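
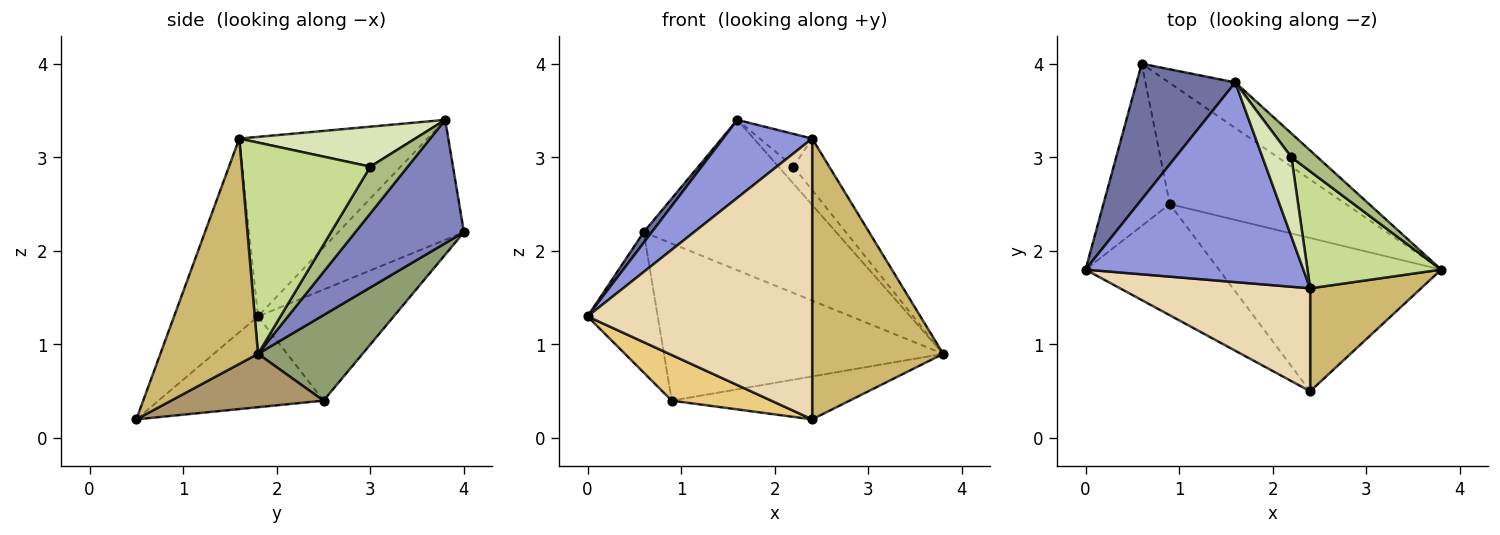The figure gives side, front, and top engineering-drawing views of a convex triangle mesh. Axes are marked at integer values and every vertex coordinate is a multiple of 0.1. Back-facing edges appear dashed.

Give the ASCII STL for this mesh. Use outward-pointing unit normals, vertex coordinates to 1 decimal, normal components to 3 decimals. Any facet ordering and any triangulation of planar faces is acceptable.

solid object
 facet normal -0.771 -0.049 0.635
  outer loop
   vertex 1.6 3.8 3.4
   vertex 0.6 4.0 2.2
   vertex 0.0 1.8 1.3
  endloop
 endfacet
 facet normal 0.475 0.842 -0.256
  outer loop
   vertex 1.6 3.8 3.4
   vertex 3.8 1.8 0.9
   vertex 0.6 4.0 2.2
  endloop
 endfacet
 facet normal -0.609 -0.289 0.739
  outer loop
   vertex 2.4 1.6 3.2
   vertex 1.6 3.8 3.4
   vertex 0.0 1.8 1.3
  endloop
 endfacet
 facet normal -0.785 0.406 -0.469
  outer loop
   vertex 0.9 2.5 0.4
   vertex 0.0 1.8 1.3
   vertex 0.6 4.0 2.2
  endloop
 endfacet
 facet normal 0.284 0.759 -0.585
  outer loop
   vertex 0.9 2.5 0.4
   vertex 0.6 4.0 2.2
   vertex 3.8 1.8 0.9
  endloop
 endfacet
 facet normal 0.824 0.330 0.461
  outer loop
   vertex 2.2 3.0 2.9
   vertex 3.8 1.8 0.9
   vertex 1.6 3.8 3.4
  endloop
 endfacet
 facet normal 0.823 0.229 0.521
  outer loop
   vertex 2.2 3.0 2.9
   vertex 2.4 1.6 3.2
   vertex 3.8 1.8 0.9
  endloop
 endfacet
 facet normal 0.788 0.235 0.570
  outer loop
   vertex 2.2 3.0 2.9
   vertex 1.6 3.8 3.4
   vertex 2.4 1.6 3.2
  endloop
 endfacet
 facet normal 0.225 0.263 -0.938
  outer loop
   vertex 2.4 0.5 0.2
   vertex 0.9 2.5 0.4
   vertex 3.8 1.8 0.9
  endloop
 endfacet
 facet normal 0.573 -0.769 0.282
  outer loop
   vertex 2.4 0.5 0.2
   vertex 3.8 1.8 0.9
   vertex 2.4 1.6 3.2
  endloop
 endfacet
 facet normal -0.533 -0.321 -0.783
  outer loop
   vertex 2.4 0.5 0.2
   vertex 0.0 1.8 1.3
   vertex 0.9 2.5 0.4
  endloop
 endfacet
 facet normal -0.331 -0.886 0.325
  outer loop
   vertex 2.4 0.5 0.2
   vertex 2.4 1.6 3.2
   vertex 0.0 1.8 1.3
  endloop
 endfacet
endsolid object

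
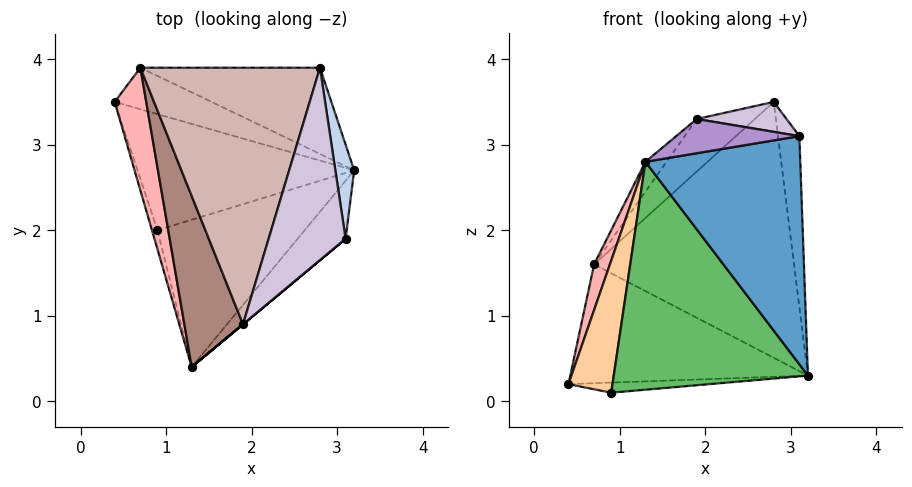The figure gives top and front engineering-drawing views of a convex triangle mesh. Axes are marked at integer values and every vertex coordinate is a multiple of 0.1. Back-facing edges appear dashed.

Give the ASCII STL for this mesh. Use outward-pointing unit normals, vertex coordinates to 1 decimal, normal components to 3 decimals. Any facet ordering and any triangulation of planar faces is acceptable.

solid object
 facet normal 0.647 -0.739 -0.188
  outer loop
   vertex 3.1 1.9 3.1
   vertex 1.3 0.4 2.8
   vertex 3.2 2.7 0.3
  endloop
 endfacet
 facet normal 0.988 0.134 0.073
  outer loop
   vertex 3.1 1.9 3.1
   vertex 3.2 2.7 0.3
   vertex 2.8 3.9 3.5
  endloop
 endfacet
 facet normal 0.060 0.086 -0.994
  outer loop
   vertex 0.9 2.0 0.1
   vertex 0.4 3.5 0.2
   vertex 3.2 2.7 0.3
  endloop
 endfacet
 facet normal -0.949 -0.313 -0.045
  outer loop
   vertex 0.9 2.0 0.1
   vertex 1.3 0.4 2.8
   vertex 0.4 3.5 0.2
  endloop
 endfacet
 facet normal 0.290 -0.804 -0.519
  outer loop
   vertex 0.9 2.0 0.1
   vertex 3.2 2.7 0.3
   vertex 1.3 0.4 2.8
  endloop
 endfacet
 facet normal 0.271 0.909 -0.318
  outer loop
   vertex 0.7 3.9 1.6
   vertex 3.2 2.7 0.3
   vertex 0.4 3.5 0.2
  endloop
 endfacet
 facet normal 0.278 0.910 -0.307
  outer loop
   vertex 0.7 3.9 1.6
   vertex 2.8 3.9 3.5
   vertex 3.2 2.7 0.3
  endloop
 endfacet
 facet normal -0.969 -0.086 0.232
  outer loop
   vertex 0.7 3.9 1.6
   vertex 0.4 3.5 0.2
   vertex 1.3 0.4 2.8
  endloop
 endfacet
 facet normal 0.640 -0.768 0.000
  outer loop
   vertex 1.9 0.9 3.3
   vertex 1.3 0.4 2.8
   vertex 3.1 1.9 3.1
  endloop
 endfacet
 facet normal 0.281 -0.148 0.948
  outer loop
   vertex 1.9 0.9 3.3
   vertex 3.1 1.9 3.1
   vertex 2.8 3.9 3.5
  endloop
 endfacet
 facet normal -0.694 0.124 0.709
  outer loop
   vertex 1.9 0.9 3.3
   vertex 0.7 3.9 1.6
   vertex 1.3 0.4 2.8
  endloop
 endfacet
 facet normal -0.663 0.150 0.733
  outer loop
   vertex 1.9 0.9 3.3
   vertex 2.8 3.9 3.5
   vertex 0.7 3.9 1.6
  endloop
 endfacet
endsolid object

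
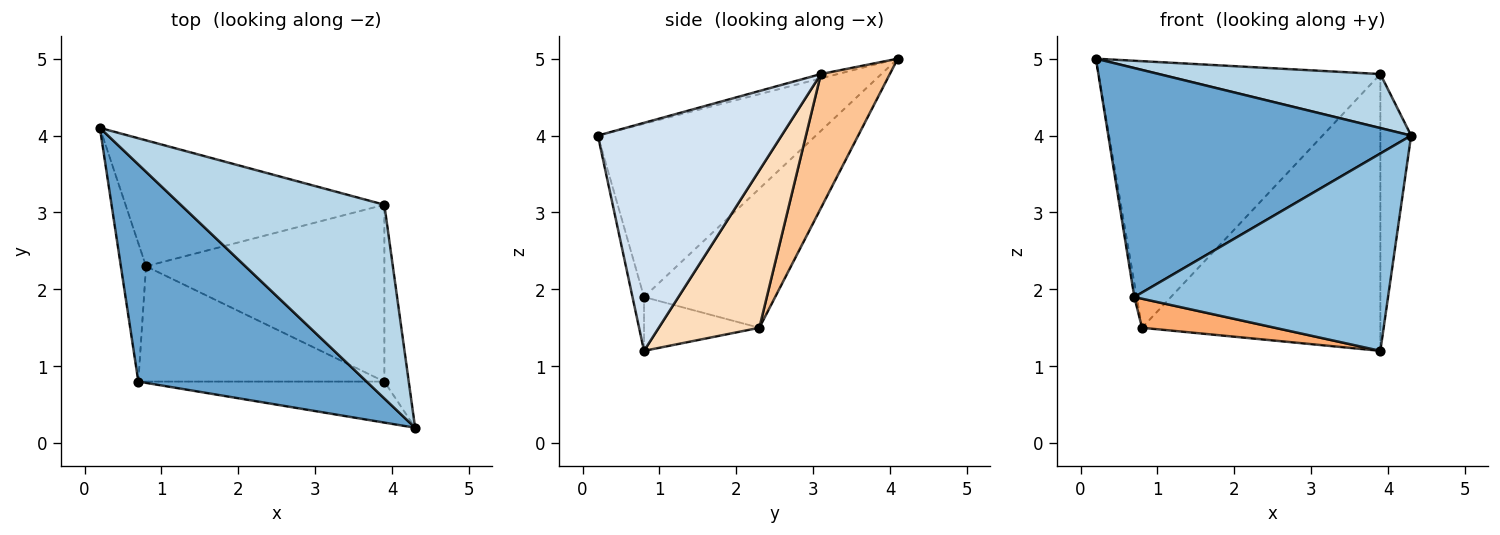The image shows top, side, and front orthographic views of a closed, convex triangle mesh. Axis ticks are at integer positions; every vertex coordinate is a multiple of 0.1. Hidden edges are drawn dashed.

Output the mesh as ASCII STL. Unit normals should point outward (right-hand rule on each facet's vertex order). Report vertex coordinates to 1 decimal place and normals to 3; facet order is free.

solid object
 facet normal -0.463 -0.643 0.610
  outer loop
   vertex 0.7 0.8 1.9
   vertex 4.3 0.2 4.0
   vertex 0.2 4.1 5.0
  endloop
 endfacet
 facet normal -0.044 -0.978 -0.203
  outer loop
   vertex 0.7 0.8 1.9
   vertex 3.9 0.8 1.2
   vertex 4.3 0.2 4.0
  endloop
 endfacet
 facet normal -0.021 -0.269 0.963
  outer loop
   vertex 3.9 3.1 4.8
   vertex 0.2 4.1 5.0
   vertex 4.3 0.2 4.0
  endloop
 endfacet
 facet normal 0.981 0.164 -0.105
  outer loop
   vertex 3.9 3.1 4.8
   vertex 4.3 0.2 4.0
   vertex 3.9 0.8 1.2
  endloop
 endfacet
 facet normal -0.984 0.018 -0.178
  outer loop
   vertex 0.8 2.3 1.5
   vertex 0.7 0.8 1.9
   vertex 0.2 4.1 5.0
  endloop
 endfacet
 facet normal -0.207 -0.239 -0.949
  outer loop
   vertex 0.8 2.3 1.5
   vertex 3.9 0.8 1.2
   vertex 0.7 0.8 1.9
  endloop
 endfacet
 facet normal 0.216 0.883 -0.417
  outer loop
   vertex 0.8 2.3 1.5
   vertex 0.2 4.1 5.0
   vertex 3.9 3.1 4.8
  endloop
 endfacet
 facet normal 0.335 0.794 -0.507
  outer loop
   vertex 0.8 2.3 1.5
   vertex 3.9 3.1 4.8
   vertex 3.9 0.8 1.2
  endloop
 endfacet
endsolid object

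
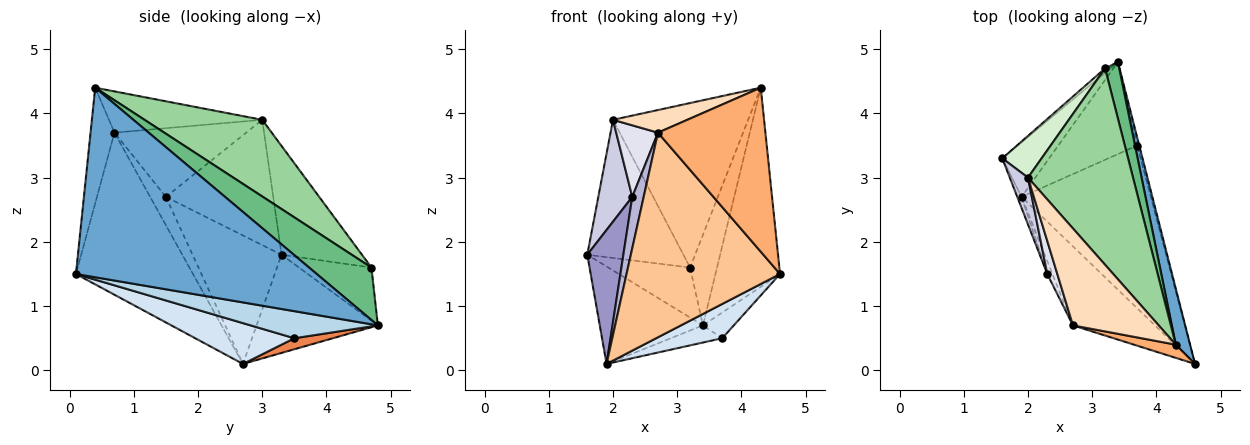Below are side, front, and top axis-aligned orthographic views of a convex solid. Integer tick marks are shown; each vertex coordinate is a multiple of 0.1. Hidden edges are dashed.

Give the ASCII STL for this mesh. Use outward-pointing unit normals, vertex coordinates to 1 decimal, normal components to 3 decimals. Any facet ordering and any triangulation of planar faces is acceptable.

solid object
 facet normal 0.963 0.258 0.073
  outer loop
   vertex 4.3 0.4 4.4
   vertex 4.6 0.1 1.5
   vertex 3.4 4.8 0.7
  endloop
 endfacet
 facet normal -0.716 0.609 -0.341
  outer loop
   vertex 1.9 2.7 0.1
   vertex 1.6 3.3 1.8
   vertex 3.4 4.8 0.7
  endloop
 endfacet
 facet normal 0.969 0.235 -0.073
  outer loop
   vertex 3.7 3.5 0.5
   vertex 3.4 4.8 0.7
   vertex 4.6 0.1 1.5
  endloop
 endfacet
 facet normal 0.295 -0.197 -0.935
  outer loop
   vertex 3.7 3.5 0.5
   vertex 4.6 0.1 1.5
   vertex 1.9 2.7 0.1
  endloop
 endfacet
 facet normal 0.136 0.181 -0.974
  outer loop
   vertex 3.7 3.5 0.5
   vertex 1.9 2.7 0.1
   vertex 3.4 4.8 0.7
  endloop
 endfacet
 facet normal -0.217 -0.973 0.078
  outer loop
   vertex 2.7 0.7 3.7
   vertex 4.6 0.1 1.5
   vertex 4.3 0.4 4.4
  endloop
 endfacet
 facet normal -0.580 -0.760 -0.293
  outer loop
   vertex 2.7 0.7 3.7
   vertex 1.9 2.7 0.1
   vertex 4.6 0.1 1.5
  endloop
 endfacet
 facet normal -0.424 -0.206 0.882
  outer loop
   vertex 2.7 0.7 3.7
   vertex 4.3 0.4 4.4
   vertex 2.0 3.0 3.9
  endloop
 endfacet
 facet normal 0.891 0.385 0.241
  outer loop
   vertex 3.2 4.7 1.6
   vertex 4.3 0.4 4.4
   vertex 3.4 4.8 0.7
  endloop
 endfacet
 facet normal 0.488 0.560 0.669
  outer loop
   vertex 3.2 4.7 1.6
   vertex 2.0 3.0 3.9
   vertex 4.3 0.4 4.4
  endloop
 endfacet
 facet normal -0.662 0.747 -0.064
  outer loop
   vertex 3.2 4.7 1.6
   vertex 3.4 4.8 0.7
   vertex 1.6 3.3 1.8
  endloop
 endfacet
 facet normal -0.625 0.747 0.226
  outer loop
   vertex 3.2 4.7 1.6
   vertex 1.6 3.3 1.8
   vertex 2.0 3.0 3.9
  endloop
 endfacet
 facet normal -0.926 -0.376 -0.031
  outer loop
   vertex 2.3 1.5 2.7
   vertex 1.6 3.3 1.8
   vertex 1.9 2.7 0.1
  endloop
 endfacet
 facet normal -0.800 -0.582 -0.145
  outer loop
   vertex 2.3 1.5 2.7
   vertex 1.9 2.7 0.1
   vertex 2.7 0.7 3.7
  endloop
 endfacet
 facet normal -0.944 -0.299 0.137
  outer loop
   vertex 2.3 1.5 2.7
   vertex 2.0 3.0 3.9
   vertex 1.6 3.3 1.8
  endloop
 endfacet
 facet normal -0.944 -0.299 0.138
  outer loop
   vertex 2.3 1.5 2.7
   vertex 2.7 0.7 3.7
   vertex 2.0 3.0 3.9
  endloop
 endfacet
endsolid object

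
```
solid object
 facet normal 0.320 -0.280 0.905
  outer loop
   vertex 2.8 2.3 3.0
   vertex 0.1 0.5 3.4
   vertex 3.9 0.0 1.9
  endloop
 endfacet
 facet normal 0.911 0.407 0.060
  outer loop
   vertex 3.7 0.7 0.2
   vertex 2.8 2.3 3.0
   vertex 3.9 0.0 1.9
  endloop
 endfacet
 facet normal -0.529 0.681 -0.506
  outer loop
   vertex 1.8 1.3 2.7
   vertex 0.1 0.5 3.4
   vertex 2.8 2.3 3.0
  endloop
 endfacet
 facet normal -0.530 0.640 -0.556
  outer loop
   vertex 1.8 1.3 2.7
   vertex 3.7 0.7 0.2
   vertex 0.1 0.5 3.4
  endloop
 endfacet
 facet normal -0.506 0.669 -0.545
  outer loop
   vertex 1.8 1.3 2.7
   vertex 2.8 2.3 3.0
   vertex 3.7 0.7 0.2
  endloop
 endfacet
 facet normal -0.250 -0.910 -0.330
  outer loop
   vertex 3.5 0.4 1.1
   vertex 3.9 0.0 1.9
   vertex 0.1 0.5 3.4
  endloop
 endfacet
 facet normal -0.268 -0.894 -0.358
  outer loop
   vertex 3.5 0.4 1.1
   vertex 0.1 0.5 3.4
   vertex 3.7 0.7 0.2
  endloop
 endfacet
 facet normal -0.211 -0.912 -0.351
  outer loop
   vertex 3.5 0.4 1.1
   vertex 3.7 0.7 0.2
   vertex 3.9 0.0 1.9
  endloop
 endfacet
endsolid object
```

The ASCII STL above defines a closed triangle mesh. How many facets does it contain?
8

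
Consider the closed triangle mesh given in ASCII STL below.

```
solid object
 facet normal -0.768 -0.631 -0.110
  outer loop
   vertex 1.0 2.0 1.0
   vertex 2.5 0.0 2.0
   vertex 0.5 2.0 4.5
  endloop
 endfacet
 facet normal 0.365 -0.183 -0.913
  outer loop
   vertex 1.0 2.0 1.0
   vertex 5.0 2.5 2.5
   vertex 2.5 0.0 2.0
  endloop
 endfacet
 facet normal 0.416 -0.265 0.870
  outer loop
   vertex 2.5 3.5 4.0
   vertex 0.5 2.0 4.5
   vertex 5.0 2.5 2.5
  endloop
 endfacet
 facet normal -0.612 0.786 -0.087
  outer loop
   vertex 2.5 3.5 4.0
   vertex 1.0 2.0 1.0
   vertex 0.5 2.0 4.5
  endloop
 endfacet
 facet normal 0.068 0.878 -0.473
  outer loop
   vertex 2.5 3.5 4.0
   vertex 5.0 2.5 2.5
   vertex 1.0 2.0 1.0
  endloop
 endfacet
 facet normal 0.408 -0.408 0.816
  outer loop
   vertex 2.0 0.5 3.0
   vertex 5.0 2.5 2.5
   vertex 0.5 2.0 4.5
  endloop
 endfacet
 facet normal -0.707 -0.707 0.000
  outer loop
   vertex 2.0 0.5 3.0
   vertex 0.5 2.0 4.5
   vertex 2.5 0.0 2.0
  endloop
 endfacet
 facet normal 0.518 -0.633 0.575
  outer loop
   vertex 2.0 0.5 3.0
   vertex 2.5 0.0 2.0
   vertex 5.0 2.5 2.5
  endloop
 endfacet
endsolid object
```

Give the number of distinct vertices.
6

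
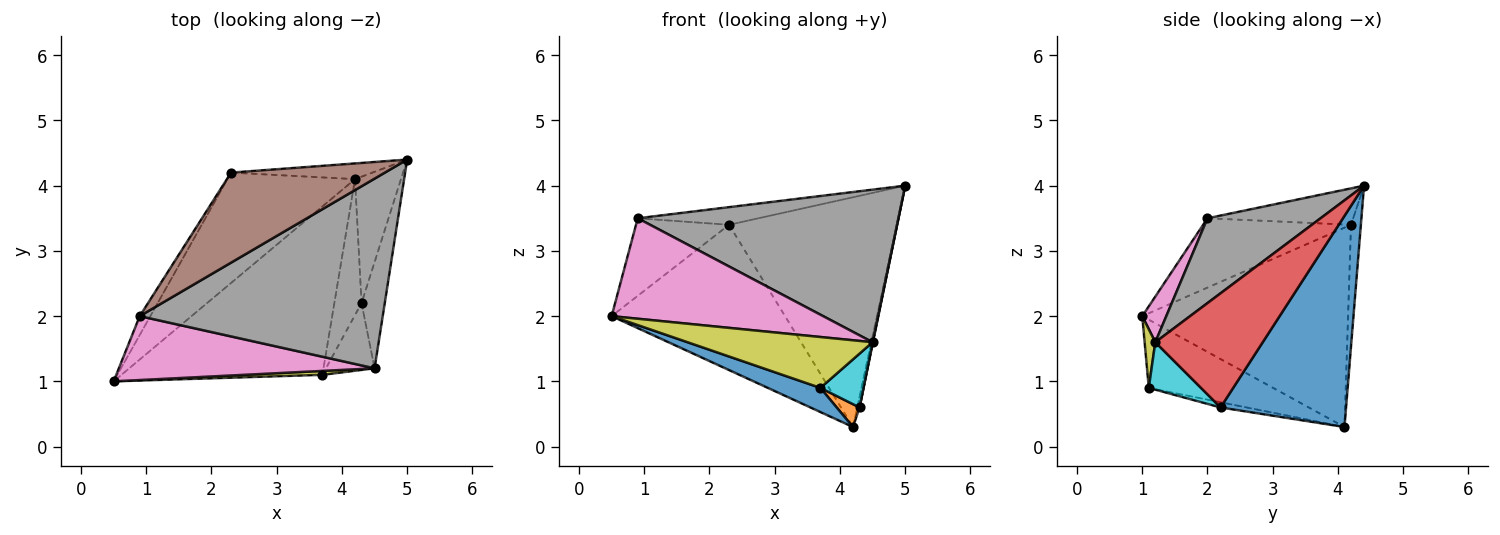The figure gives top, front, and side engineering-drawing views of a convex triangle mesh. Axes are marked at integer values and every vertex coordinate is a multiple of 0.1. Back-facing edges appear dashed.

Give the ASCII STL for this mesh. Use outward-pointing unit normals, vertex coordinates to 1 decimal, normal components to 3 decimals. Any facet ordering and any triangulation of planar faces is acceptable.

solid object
 facet normal 0.977 0.018 -0.213
  outer loop
   vertex 4.3 2.2 0.6
   vertex 4.2 4.1 0.3
   vertex 5.0 4.4 4.0
  endloop
 endfacet
 facet normal -0.687 0.579 -0.440
  outer loop
   vertex 2.3 4.2 3.4
   vertex 4.2 4.1 0.3
   vertex 0.5 1.0 2.0
  endloop
 endfacet
 facet normal -0.059 0.996 -0.068
  outer loop
   vertex 2.3 4.2 3.4
   vertex 5.0 4.4 4.0
   vertex 4.2 4.1 0.3
  endloop
 endfacet
 facet normal 0.980 -0.003 -0.199
  outer loop
   vertex 4.5 1.2 1.6
   vertex 4.3 2.2 0.6
   vertex 5.0 4.4 4.0
  endloop
 endfacet
 facet normal -0.839 0.528 -0.128
  outer loop
   vertex 0.9 2.0 3.5
   vertex 2.3 4.2 3.4
   vertex 0.5 1.0 2.0
  endloop
 endfacet
 facet normal -0.226 0.187 0.956
  outer loop
   vertex 0.9 2.0 3.5
   vertex 5.0 4.4 4.0
   vertex 2.3 4.2 3.4
  endloop
 endfacet
 facet normal 0.095 -0.840 0.534
  outer loop
   vertex 0.9 2.0 3.5
   vertex 0.5 1.0 2.0
   vertex 4.5 1.2 1.6
  endloop
 endfacet
 facet normal 0.262 -0.605 0.752
  outer loop
   vertex 0.9 2.0 3.5
   vertex 4.5 1.2 1.6
   vertex 5.0 4.4 4.0
  endloop
 endfacet
 facet normal 0.057 -0.995 0.077
  outer loop
   vertex 3.7 1.1 0.9
   vertex 4.5 1.2 1.6
   vertex 0.5 1.0 2.0
  endloop
 endfacet
 facet normal 0.605 -0.499 -0.620
  outer loop
   vertex 3.7 1.1 0.9
   vertex 4.3 2.2 0.6
   vertex 4.5 1.2 1.6
  endloop
 endfacet
 facet normal -0.318 -0.135 -0.938
  outer loop
   vertex 3.7 1.1 0.9
   vertex 0.5 1.0 2.0
   vertex 4.2 4.1 0.3
  endloop
 endfacet
 facet normal -0.186 -0.163 -0.969
  outer loop
   vertex 3.7 1.1 0.9
   vertex 4.2 4.1 0.3
   vertex 4.3 2.2 0.6
  endloop
 endfacet
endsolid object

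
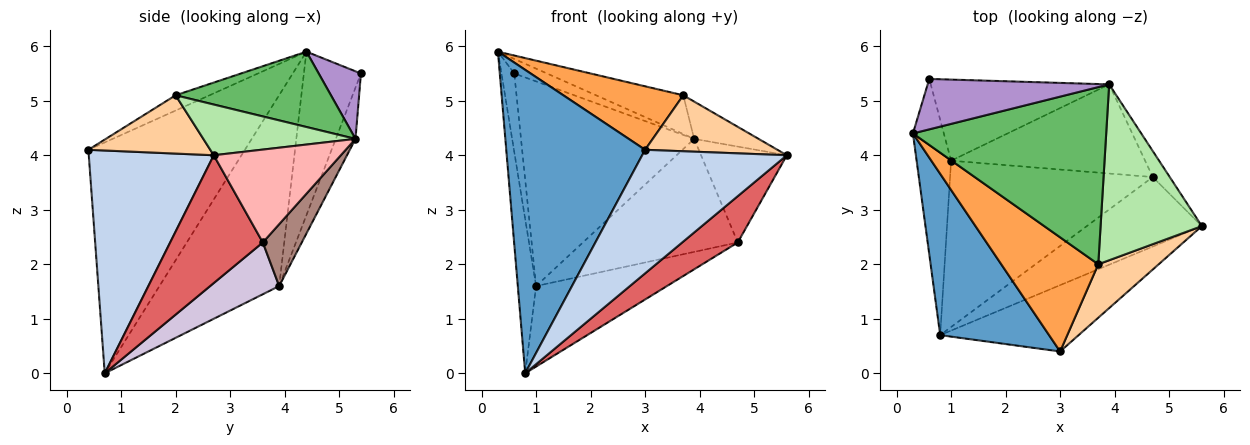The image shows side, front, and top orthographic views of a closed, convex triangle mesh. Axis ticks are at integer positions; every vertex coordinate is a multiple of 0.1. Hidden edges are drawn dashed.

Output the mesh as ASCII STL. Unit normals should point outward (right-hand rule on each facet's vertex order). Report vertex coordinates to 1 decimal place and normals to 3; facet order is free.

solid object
 facet normal -0.705 -0.626 0.333
  outer loop
   vertex 3.0 0.4 4.1
   vertex 0.3 4.4 5.9
   vertex 0.8 0.7 0.0
  endloop
 endfacet
 facet normal 0.606 -0.701 -0.376
  outer loop
   vertex 3.0 0.4 4.1
   vertex 0.8 0.7 0.0
   vertex 5.6 2.7 4.0
  endloop
 endfacet
 facet normal -0.136 -0.482 0.866
  outer loop
   vertex 3.7 2.0 5.1
   vertex 0.3 4.4 5.9
   vertex 3.0 0.4 4.1
  endloop
 endfacet
 facet normal 0.554 -0.602 0.575
  outer loop
   vertex 3.7 2.0 5.1
   vertex 3.0 0.4 4.1
   vertex 5.6 2.7 4.0
  endloop
 endfacet
 facet normal 0.356 0.200 0.913
  outer loop
   vertex 3.7 2.0 5.1
   vertex 3.9 5.3 4.3
   vertex 0.3 4.4 5.9
  endloop
 endfacet
 facet normal 0.440 0.186 0.878
  outer loop
   vertex 3.7 2.0 5.1
   vertex 5.6 2.7 4.0
   vertex 3.9 5.3 4.3
  endloop
 endfacet
 facet normal 0.679 -0.407 -0.611
  outer loop
   vertex 4.7 3.6 2.4
   vertex 5.6 2.7 4.0
   vertex 0.8 0.7 0.0
  endloop
 endfacet
 facet normal 0.820 0.553 -0.150
  outer loop
   vertex 4.7 3.6 2.4
   vertex 3.9 5.3 4.3
   vertex 5.6 2.7 4.0
  endloop
 endfacet
 facet normal 0.337 0.261 0.905
  outer loop
   vertex 0.6 5.4 5.5
   vertex 0.3 4.4 5.9
   vertex 3.9 5.3 4.3
  endloop
 endfacet
 facet normal 0.224 0.425 -0.877
  outer loop
   vertex 1.0 3.9 1.6
   vertex 4.7 3.6 2.4
   vertex 0.8 0.7 0.0
  endloop
 endfacet
 facet normal 0.194 0.770 -0.608
  outer loop
   vertex 1.0 3.9 1.6
   vertex 3.9 5.3 4.3
   vertex 4.7 3.6 2.4
  endloop
 endfacet
 facet normal -0.973 0.149 -0.176
  outer loop
   vertex 1.0 3.9 1.6
   vertex 0.8 0.7 0.0
   vertex 0.3 4.4 5.9
  endloop
 endfacet
 facet normal -0.960 0.215 -0.181
  outer loop
   vertex 1.0 3.9 1.6
   vertex 0.3 4.4 5.9
   vertex 0.6 5.4 5.5
  endloop
 endfacet
 facet normal -0.105 0.925 -0.366
  outer loop
   vertex 1.0 3.9 1.6
   vertex 0.6 5.4 5.5
   vertex 3.9 5.3 4.3
  endloop
 endfacet
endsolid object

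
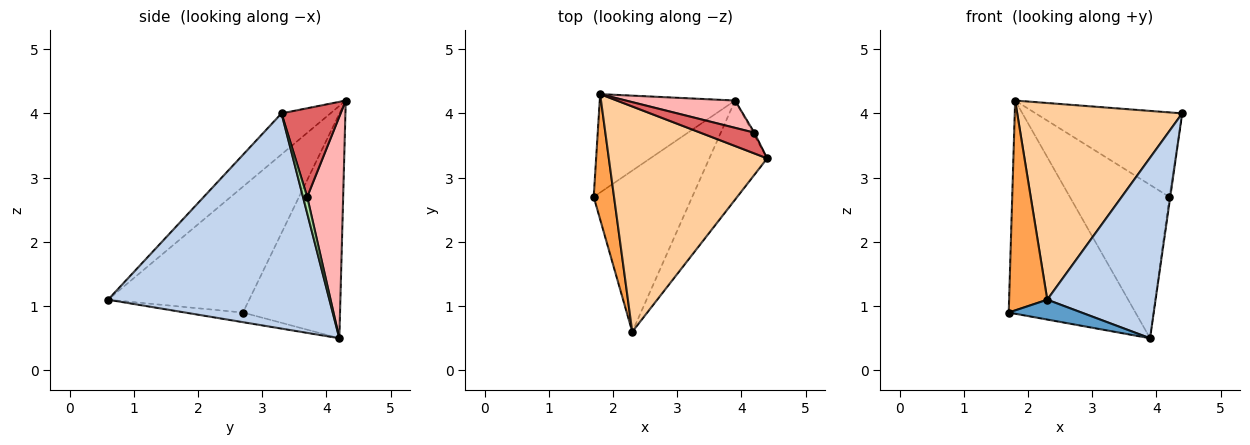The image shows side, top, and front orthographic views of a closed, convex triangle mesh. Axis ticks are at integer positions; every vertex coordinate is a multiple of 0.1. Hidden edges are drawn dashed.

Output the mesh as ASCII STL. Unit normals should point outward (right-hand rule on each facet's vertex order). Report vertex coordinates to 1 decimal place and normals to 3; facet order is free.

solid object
 facet normal -0.097 -0.122 -0.988
  outer loop
   vertex 3.9 4.2 0.5
   vertex 2.3 0.6 1.1
   vertex 1.7 2.7 0.9
  endloop
 endfacet
 facet normal 0.873 -0.427 -0.235
  outer loop
   vertex 3.9 4.2 0.5
   vertex 4.4 3.3 4.0
   vertex 2.3 0.6 1.1
  endloop
 endfacet
 facet normal -0.954 -0.258 0.154
  outer loop
   vertex 1.8 4.3 4.2
   vertex 1.7 2.7 0.9
   vertex 2.3 0.6 1.1
  endloop
 endfacet
 facet normal -0.191 -0.645 0.739
  outer loop
   vertex 1.8 4.3 4.2
   vertex 2.3 0.6 1.1
   vertex 4.4 3.3 4.0
  endloop
 endfacet
 facet normal -0.571 0.745 -0.344
  outer loop
   vertex 1.8 4.3 4.2
   vertex 3.9 4.2 0.5
   vertex 1.7 2.7 0.9
  endloop
 endfacet
 facet normal 0.974 0.212 -0.085
  outer loop
   vertex 4.2 3.7 2.7
   vertex 4.4 3.3 4.0
   vertex 3.9 4.2 0.5
  endloop
 endfacet
 facet normal 0.365 0.904 0.222
  outer loop
   vertex 4.2 3.7 2.7
   vertex 1.8 4.3 4.2
   vertex 4.4 3.3 4.0
  endloop
 endfacet
 facet normal 0.335 0.928 0.165
  outer loop
   vertex 4.2 3.7 2.7
   vertex 3.9 4.2 0.5
   vertex 1.8 4.3 4.2
  endloop
 endfacet
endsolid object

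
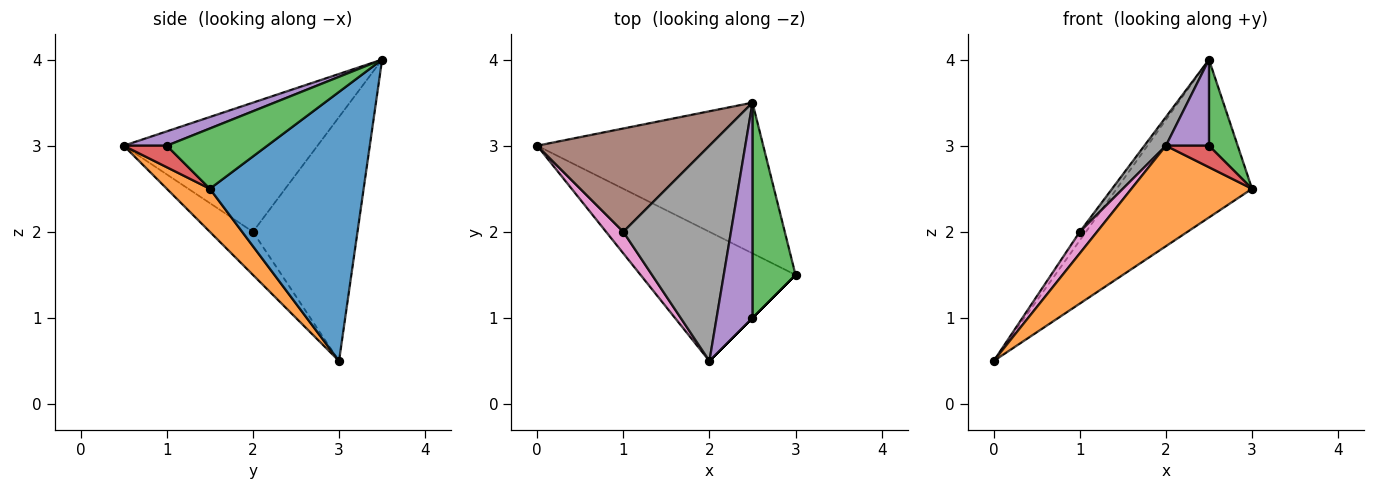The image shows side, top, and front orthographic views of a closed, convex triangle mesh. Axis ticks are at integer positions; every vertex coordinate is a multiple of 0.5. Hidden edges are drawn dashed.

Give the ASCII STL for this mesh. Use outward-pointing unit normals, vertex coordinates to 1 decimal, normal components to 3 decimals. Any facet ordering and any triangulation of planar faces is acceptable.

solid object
 facet normal 0.635 0.559 -0.533
  outer loop
   vertex 2.5 3.5 4.0
   vertex 3.0 1.5 2.5
   vertex 0.0 3.0 0.5
  endloop
 endfacet
 facet normal 0.214 -0.600 -0.771
  outer loop
   vertex 2.0 0.5 3.0
   vertex 0.0 3.0 0.5
   vertex 3.0 1.5 2.5
  endloop
 endfacet
 facet normal 0.793 -0.226 0.566
  outer loop
   vertex 2.5 1.0 3.0
   vertex 3.0 1.5 2.5
   vertex 2.5 3.5 4.0
  endloop
 endfacet
 facet normal 0.707 -0.707 0.000
  outer loop
   vertex 2.5 1.0 3.0
   vertex 2.0 0.5 3.0
   vertex 3.0 1.5 2.5
  endloop
 endfacet
 facet normal 0.348 -0.348 0.870
  outer loop
   vertex 2.5 1.0 3.0
   vertex 2.5 3.5 4.0
   vertex 2.0 0.5 3.0
  endloop
 endfacet
 facet normal -0.816 0.048 0.576
  outer loop
   vertex 1.0 2.0 2.0
   vertex 2.5 3.5 4.0
   vertex 0.0 3.0 0.5
  endloop
 endfacet
 facet normal -0.870 -0.348 0.348
  outer loop
   vertex 1.0 2.0 2.0
   vertex 0.0 3.0 0.5
   vertex 2.0 0.5 3.0
  endloop
 endfacet
 facet normal -0.765 -0.085 0.638
  outer loop
   vertex 1.0 2.0 2.0
   vertex 2.0 0.5 3.0
   vertex 2.5 3.5 4.0
  endloop
 endfacet
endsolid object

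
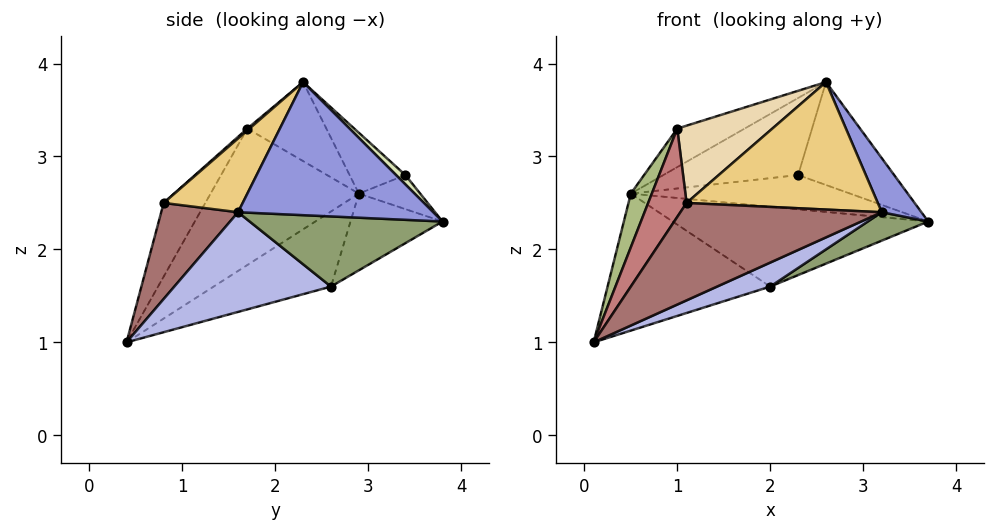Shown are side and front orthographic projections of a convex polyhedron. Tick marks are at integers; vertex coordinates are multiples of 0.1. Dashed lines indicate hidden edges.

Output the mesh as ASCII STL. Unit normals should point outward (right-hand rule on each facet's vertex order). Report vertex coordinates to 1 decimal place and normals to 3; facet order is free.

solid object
 facet normal -0.389 0.540 -0.746
  outer loop
   vertex 0.5 2.9 2.6
   vertex 2.0 2.6 1.6
   vertex 0.1 0.4 1.0
  endloop
 endfacet
 facet normal -0.266 0.738 -0.620
  outer loop
   vertex 0.5 2.9 2.6
   vertex 3.7 3.8 2.3
   vertex 2.0 2.6 1.6
  endloop
 endfacet
 facet normal 0.870 -0.177 0.461
  outer loop
   vertex 3.2 1.6 2.4
   vertex 3.7 3.8 2.3
   vertex 2.6 2.3 3.8
  endloop
 endfacet
 facet normal 0.456 -0.154 -0.877
  outer loop
   vertex 3.2 1.6 2.4
   vertex 0.1 0.4 1.0
   vertex 2.0 2.6 1.6
  endloop
 endfacet
 facet normal 0.462 -0.145 -0.875
  outer loop
   vertex 3.2 1.6 2.4
   vertex 2.0 2.6 1.6
   vertex 3.7 3.8 2.3
  endloop
 endfacet
 facet normal -0.897 -0.127 0.423
  outer loop
   vertex 1.0 1.7 3.3
   vertex 0.5 2.9 2.6
   vertex 0.1 0.4 1.0
  endloop
 endfacet
 facet normal -0.393 0.335 0.856
  outer loop
   vertex 1.0 1.7 3.3
   vertex 2.6 2.3 3.8
   vertex 0.5 2.9 2.6
  endloop
 endfacet
 facet normal 0.066 0.681 0.729
  outer loop
   vertex 2.3 3.4 2.8
   vertex 2.6 2.3 3.8
   vertex 3.7 3.8 2.3
  endloop
 endfacet
 facet normal -0.269 0.963 0.016
  outer loop
   vertex 2.3 3.4 2.8
   vertex 3.7 3.8 2.3
   vertex 0.5 2.9 2.6
  endloop
 endfacet
 facet normal -0.253 0.612 0.749
  outer loop
   vertex 2.3 3.4 2.8
   vertex 0.5 2.9 2.6
   vertex 2.6 2.3 3.8
  endloop
 endfacet
 facet normal 0.324 -0.783 0.530
  outer loop
   vertex 1.1 0.8 2.5
   vertex 3.2 1.6 2.4
   vertex 2.6 2.3 3.8
  endloop
 endfacet
 facet normal 0.015 -0.663 0.748
  outer loop
   vertex 1.1 0.8 2.5
   vertex 2.6 2.3 3.8
   vertex 1.0 1.7 3.3
  endloop
 endfacet
 facet normal 0.356 -0.934 0.011
  outer loop
   vertex 1.1 0.8 2.5
   vertex 0.1 0.4 1.0
   vertex 3.2 1.6 2.4
  endloop
 endfacet
 facet normal -0.610 -0.563 0.557
  outer loop
   vertex 1.1 0.8 2.5
   vertex 1.0 1.7 3.3
   vertex 0.1 0.4 1.0
  endloop
 endfacet
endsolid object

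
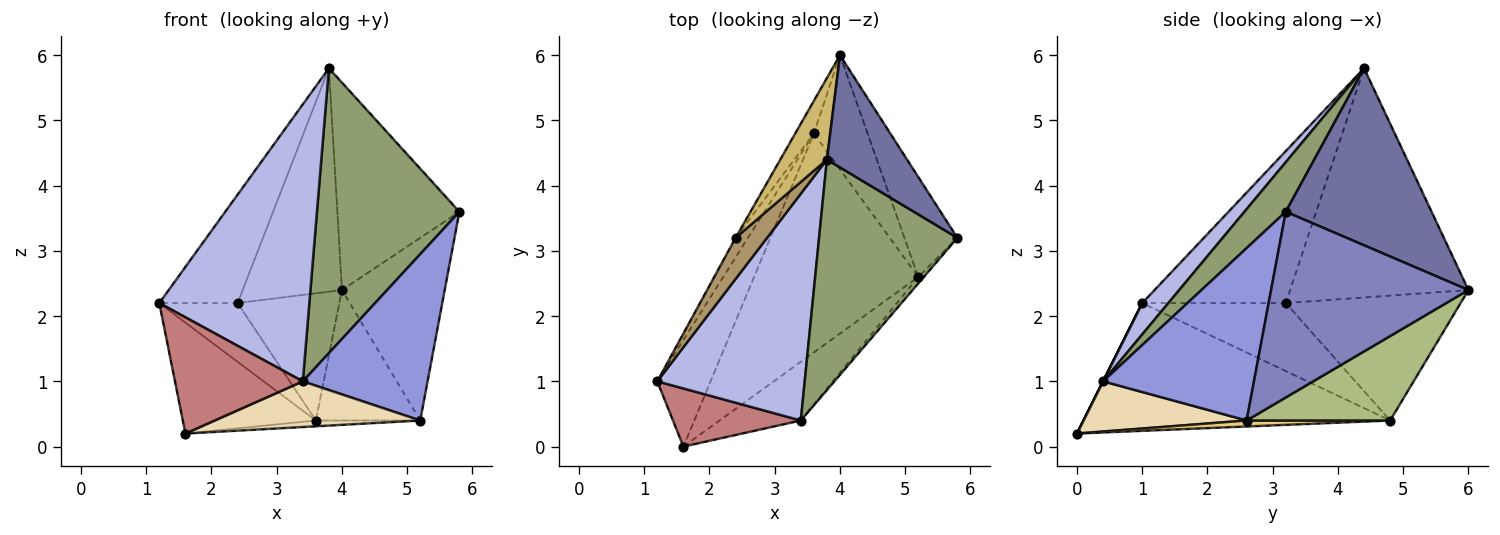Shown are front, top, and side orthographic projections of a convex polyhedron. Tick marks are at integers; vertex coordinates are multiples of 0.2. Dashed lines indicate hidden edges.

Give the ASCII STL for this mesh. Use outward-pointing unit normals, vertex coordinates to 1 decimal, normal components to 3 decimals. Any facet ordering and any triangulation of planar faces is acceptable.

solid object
 facet normal 0.724 0.606 0.328
  outer loop
   vertex 3.8 4.4 5.8
   vertex 5.8 3.2 3.6
   vertex 4.0 6.0 2.4
  endloop
 endfacet
 facet normal 0.860 0.448 -0.245
  outer loop
   vertex 5.2 2.6 0.4
   vertex 4.0 6.0 2.4
   vertex 5.8 3.2 3.6
  endloop
 endfacet
 facet normal 0.770 -0.637 -0.025
  outer loop
   vertex 3.4 0.4 1.0
   vertex 5.2 2.6 0.4
   vertex 5.8 3.2 3.6
  endloop
 endfacet
 facet normal 0.133 -0.767 0.628
  outer loop
   vertex 3.4 0.4 1.0
   vertex 3.8 4.4 5.8
   vertex 1.2 1.0 2.2
  endloop
 endfacet
 facet normal 0.220 -0.758 0.614
  outer loop
   vertex 3.4 0.4 1.0
   vertex 5.8 3.2 3.6
   vertex 3.8 4.4 5.8
  endloop
 endfacet
 facet normal 0.719 0.523 -0.458
  outer loop
   vertex 3.6 4.8 0.4
   vertex 4.0 6.0 2.4
   vertex 5.2 2.6 0.4
  endloop
 endfacet
 facet normal -0.867 0.473 -0.158
  outer loop
   vertex 2.4 3.2 2.2
   vertex 3.6 4.8 0.4
   vertex 1.2 1.0 2.2
  endloop
 endfacet
 facet normal -0.857 0.499 -0.128
  outer loop
   vertex 2.4 3.2 2.2
   vertex 4.0 6.0 2.4
   vertex 3.6 4.8 0.4
  endloop
 endfacet
 facet normal -0.864 0.471 0.179
  outer loop
   vertex 2.4 3.2 2.2
   vertex 1.2 1.0 2.2
   vertex 3.8 4.4 5.8
  endloop
 endfacet
 facet normal -0.860 0.479 0.175
  outer loop
   vertex 2.4 3.2 2.2
   vertex 3.8 4.4 5.8
   vertex 4.0 6.0 2.4
  endloop
 endfacet
 facet normal 0.036 0.026 -0.999
  outer loop
   vertex 1.6 0.0 0.2
   vertex 3.6 4.8 0.4
   vertex 5.2 2.6 0.4
  endloop
 endfacet
 facet normal 0.438 -0.552 -0.710
  outer loop
   vertex 1.6 0.0 0.2
   vertex 5.2 2.6 0.4
   vertex 3.4 0.4 1.0
  endloop
 endfacet
 facet normal -0.857 0.372 -0.357
  outer loop
   vertex 1.6 0.0 0.2
   vertex 1.2 1.0 2.2
   vertex 3.6 4.8 0.4
  endloop
 endfacet
 facet normal 0.000 -0.894 0.447
  outer loop
   vertex 1.6 0.0 0.2
   vertex 3.4 0.4 1.0
   vertex 1.2 1.0 2.2
  endloop
 endfacet
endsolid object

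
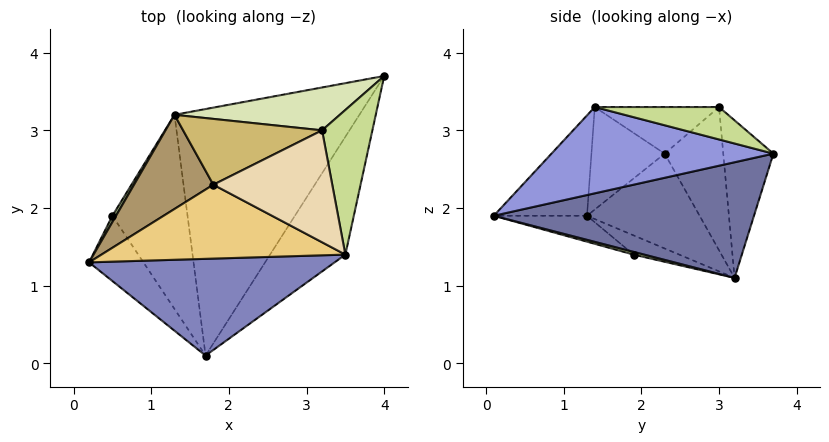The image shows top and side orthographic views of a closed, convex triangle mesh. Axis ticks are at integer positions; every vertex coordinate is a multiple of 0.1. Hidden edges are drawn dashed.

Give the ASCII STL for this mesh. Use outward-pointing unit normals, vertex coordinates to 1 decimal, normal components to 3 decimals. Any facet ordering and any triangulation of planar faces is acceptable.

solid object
 facet normal 0.524 -0.149 -0.838
  outer loop
   vertex 1.3 3.2 1.1
   vertex 4.0 3.7 2.7
   vertex 1.7 0.1 1.9
  endloop
 endfacet
 facet normal -0.342 -0.428 0.837
  outer loop
   vertex 3.5 1.4 3.3
   vertex 0.2 1.3 1.9
   vertex 1.7 0.1 1.9
  endloop
 endfacet
 facet normal 0.714 -0.318 -0.623
  outer loop
   vertex 3.5 1.4 3.3
   vertex 1.7 0.1 1.9
   vertex 4.0 3.7 2.7
  endloop
 endfacet
 facet normal -0.379 -0.473 -0.795
  outer loop
   vertex 0.5 1.9 1.4
   vertex 1.7 0.1 1.9
   vertex 0.2 1.3 1.9
  endloop
 endfacet
 facet normal -0.824 0.544 0.158
  outer loop
   vertex 0.5 1.9 1.4
   vertex 0.2 1.3 1.9
   vertex 1.3 3.2 1.1
  endloop
 endfacet
 facet normal 0.036 -0.245 -0.969
  outer loop
   vertex 0.5 1.9 1.4
   vertex 1.3 3.2 1.1
   vertex 1.7 0.1 1.9
  endloop
 endfacet
 facet normal 0.539 0.101 0.836
  outer loop
   vertex 3.2 3.0 3.3
   vertex 3.5 1.4 3.3
   vertex 4.0 3.7 2.7
  endloop
 endfacet
 facet normal -0.399 0.815 0.419
  outer loop
   vertex 3.2 3.0 3.3
   vertex 4.0 3.7 2.7
   vertex 1.3 3.2 1.1
  endloop
 endfacet
 facet normal -0.624 0.581 0.522
  outer loop
   vertex 1.8 2.3 2.7
   vertex 1.3 3.2 1.1
   vertex 0.2 1.3 1.9
  endloop
 endfacet
 facet normal -0.550 0.643 0.533
  outer loop
   vertex 1.8 2.3 2.7
   vertex 3.2 3.0 3.3
   vertex 1.3 3.2 1.1
  endloop
 endfacet
 facet normal -0.385 -0.117 0.916
  outer loop
   vertex 1.8 2.3 2.7
   vertex 0.2 1.3 1.9
   vertex 3.5 1.4 3.3
  endloop
 endfacet
 facet normal -0.364 -0.068 0.929
  outer loop
   vertex 1.8 2.3 2.7
   vertex 3.5 1.4 3.3
   vertex 3.2 3.0 3.3
  endloop
 endfacet
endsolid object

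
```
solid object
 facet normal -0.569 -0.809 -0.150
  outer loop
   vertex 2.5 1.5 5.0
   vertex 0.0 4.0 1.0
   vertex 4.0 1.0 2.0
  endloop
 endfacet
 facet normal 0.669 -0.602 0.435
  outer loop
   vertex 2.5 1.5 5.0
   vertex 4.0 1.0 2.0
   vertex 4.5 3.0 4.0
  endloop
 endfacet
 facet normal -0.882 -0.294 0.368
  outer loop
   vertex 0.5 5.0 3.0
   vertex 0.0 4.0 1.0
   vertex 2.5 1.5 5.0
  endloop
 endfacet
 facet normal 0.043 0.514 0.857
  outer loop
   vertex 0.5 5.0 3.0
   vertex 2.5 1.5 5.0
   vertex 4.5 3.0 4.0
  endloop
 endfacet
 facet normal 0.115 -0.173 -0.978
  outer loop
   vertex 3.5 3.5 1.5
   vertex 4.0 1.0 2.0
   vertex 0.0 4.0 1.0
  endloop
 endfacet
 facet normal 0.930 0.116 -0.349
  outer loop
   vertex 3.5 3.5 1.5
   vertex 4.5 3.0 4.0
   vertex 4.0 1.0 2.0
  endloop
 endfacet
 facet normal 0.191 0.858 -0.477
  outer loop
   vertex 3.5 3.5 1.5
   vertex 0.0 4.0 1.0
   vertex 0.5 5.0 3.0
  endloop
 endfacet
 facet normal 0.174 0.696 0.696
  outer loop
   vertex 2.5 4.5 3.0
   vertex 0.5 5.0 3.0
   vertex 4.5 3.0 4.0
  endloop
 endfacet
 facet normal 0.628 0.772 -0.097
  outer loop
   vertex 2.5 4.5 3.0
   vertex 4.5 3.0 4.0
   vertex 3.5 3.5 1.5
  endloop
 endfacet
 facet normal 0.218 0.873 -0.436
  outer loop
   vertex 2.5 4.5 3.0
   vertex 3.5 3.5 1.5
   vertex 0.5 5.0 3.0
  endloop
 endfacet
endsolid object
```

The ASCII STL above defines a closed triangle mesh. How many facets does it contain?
10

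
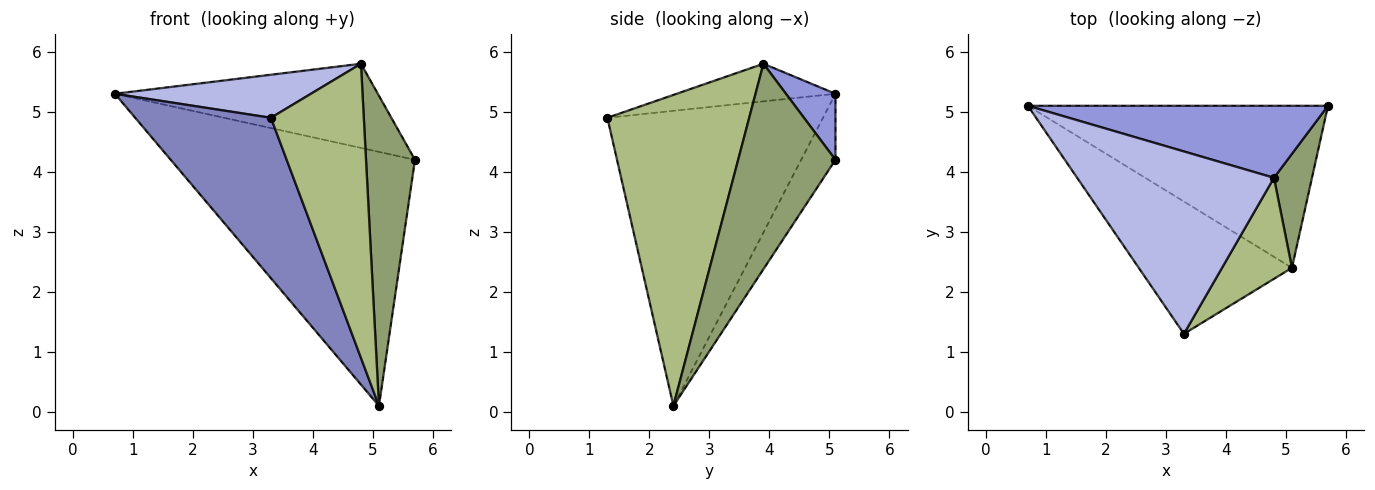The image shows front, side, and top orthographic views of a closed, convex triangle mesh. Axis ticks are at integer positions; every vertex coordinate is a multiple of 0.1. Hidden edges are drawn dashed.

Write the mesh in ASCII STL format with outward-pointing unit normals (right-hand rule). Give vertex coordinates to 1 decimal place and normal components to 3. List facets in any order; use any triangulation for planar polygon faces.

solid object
 facet normal -0.118 0.837 -0.534
  outer loop
   vertex 5.1 2.4 0.1
   vertex 0.7 5.1 5.3
   vertex 5.7 5.1 4.2
  endloop
 endfacet
 facet normal -0.775 -0.488 -0.402
  outer loop
   vertex 5.1 2.4 0.1
   vertex 3.3 1.3 4.9
   vertex 0.7 5.1 5.3
  endloop
 endfacet
 facet normal 0.142 0.752 0.644
  outer loop
   vertex 4.8 3.9 5.8
   vertex 5.7 5.1 4.2
   vertex 0.7 5.1 5.3
  endloop
 endfacet
 facet normal -0.183 -0.226 0.957
  outer loop
   vertex 4.8 3.9 5.8
   vertex 0.7 5.1 5.3
   vertex 3.3 1.3 4.9
  endloop
 endfacet
 facet normal 0.881 -0.444 0.163
  outer loop
   vertex 4.8 3.9 5.8
   vertex 5.1 2.4 0.1
   vertex 5.7 5.1 4.2
  endloop
 endfacet
 facet normal 0.822 -0.538 0.185
  outer loop
   vertex 4.8 3.9 5.8
   vertex 3.3 1.3 4.9
   vertex 5.1 2.4 0.1
  endloop
 endfacet
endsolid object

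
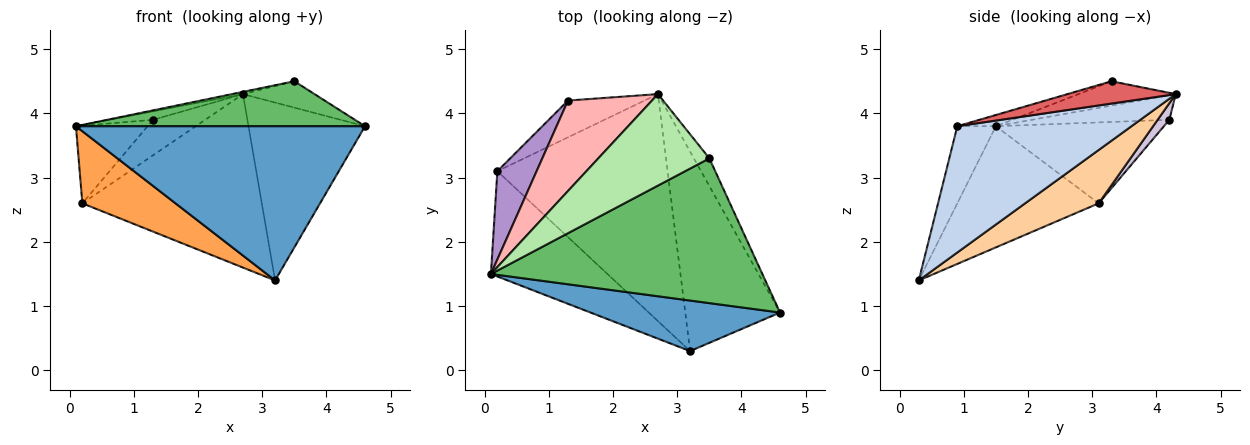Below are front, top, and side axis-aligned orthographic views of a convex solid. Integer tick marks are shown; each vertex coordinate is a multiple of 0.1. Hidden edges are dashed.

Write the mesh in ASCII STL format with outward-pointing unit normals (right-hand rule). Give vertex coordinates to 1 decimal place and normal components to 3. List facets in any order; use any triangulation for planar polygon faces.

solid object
 facet normal -0.126 -0.943 0.309
  outer loop
   vertex 3.2 0.3 1.4
   vertex 4.6 0.9 3.8
   vertex 0.1 1.5 3.8
  endloop
 endfacet
 facet normal 0.705 0.472 -0.529
  outer loop
   vertex 3.2 0.3 1.4
   vertex 2.7 4.3 4.3
   vertex 4.6 0.9 3.8
  endloop
 endfacet
 facet normal -0.651 -0.429 -0.626
  outer loop
   vertex 0.2 3.1 2.6
   vertex 3.2 0.3 1.4
   vertex 0.1 1.5 3.8
  endloop
 endfacet
 facet normal 0.241 0.589 -0.771
  outer loop
   vertex 0.2 3.1 2.6
   vertex 2.7 4.3 4.3
   vertex 3.2 0.3 1.4
  endloop
 endfacet
 facet normal -0.040 -0.296 0.954
  outer loop
   vertex 3.5 3.3 4.5
   vertex 0.1 1.5 3.8
   vertex 4.6 0.9 3.8
  endloop
 endfacet
 facet normal -0.214 0.024 0.977
  outer loop
   vertex 3.5 3.3 4.5
   vertex 2.7 4.3 4.3
   vertex 0.1 1.5 3.8
  endloop
 endfacet
 facet normal 0.722 0.477 -0.502
  outer loop
   vertex 3.5 3.3 4.5
   vertex 4.6 0.9 3.8
   vertex 2.7 4.3 4.3
  endloop
 endfacet
 facet normal -0.279 0.089 0.956
  outer loop
   vertex 1.3 4.2 3.9
   vertex 0.1 1.5 3.8
   vertex 2.7 4.3 4.3
  endloop
 endfacet
 facet normal -0.840 0.358 0.408
  outer loop
   vertex 1.3 4.2 3.9
   vertex 0.2 3.1 2.6
   vertex 0.1 1.5 3.8
  endloop
 endfacet
 facet normal 0.154 0.686 -0.711
  outer loop
   vertex 1.3 4.2 3.9
   vertex 2.7 4.3 4.3
   vertex 0.2 3.1 2.6
  endloop
 endfacet
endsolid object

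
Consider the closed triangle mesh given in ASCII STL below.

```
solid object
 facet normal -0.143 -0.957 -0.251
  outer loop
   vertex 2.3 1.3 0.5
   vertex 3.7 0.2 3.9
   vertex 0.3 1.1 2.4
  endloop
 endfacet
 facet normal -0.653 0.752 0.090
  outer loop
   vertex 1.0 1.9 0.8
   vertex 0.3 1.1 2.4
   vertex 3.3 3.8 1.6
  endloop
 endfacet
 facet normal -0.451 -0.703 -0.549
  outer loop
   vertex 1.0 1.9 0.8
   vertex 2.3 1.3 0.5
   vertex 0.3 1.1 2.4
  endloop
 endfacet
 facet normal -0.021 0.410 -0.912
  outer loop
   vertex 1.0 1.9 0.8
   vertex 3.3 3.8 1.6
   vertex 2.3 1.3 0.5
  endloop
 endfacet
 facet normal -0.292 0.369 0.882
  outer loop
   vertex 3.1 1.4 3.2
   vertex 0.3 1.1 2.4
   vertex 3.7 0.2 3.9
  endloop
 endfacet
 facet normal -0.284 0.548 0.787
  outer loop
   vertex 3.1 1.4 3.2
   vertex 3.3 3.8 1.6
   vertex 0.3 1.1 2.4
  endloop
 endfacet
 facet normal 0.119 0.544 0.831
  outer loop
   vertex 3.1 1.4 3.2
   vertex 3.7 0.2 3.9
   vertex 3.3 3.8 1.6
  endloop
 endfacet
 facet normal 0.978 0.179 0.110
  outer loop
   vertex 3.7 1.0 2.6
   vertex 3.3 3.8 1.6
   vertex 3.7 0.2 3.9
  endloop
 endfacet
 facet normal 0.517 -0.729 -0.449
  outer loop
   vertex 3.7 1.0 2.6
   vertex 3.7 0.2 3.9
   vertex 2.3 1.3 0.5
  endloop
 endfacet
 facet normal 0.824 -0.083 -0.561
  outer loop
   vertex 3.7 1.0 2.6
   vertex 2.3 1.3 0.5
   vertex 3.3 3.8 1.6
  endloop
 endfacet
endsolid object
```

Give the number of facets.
10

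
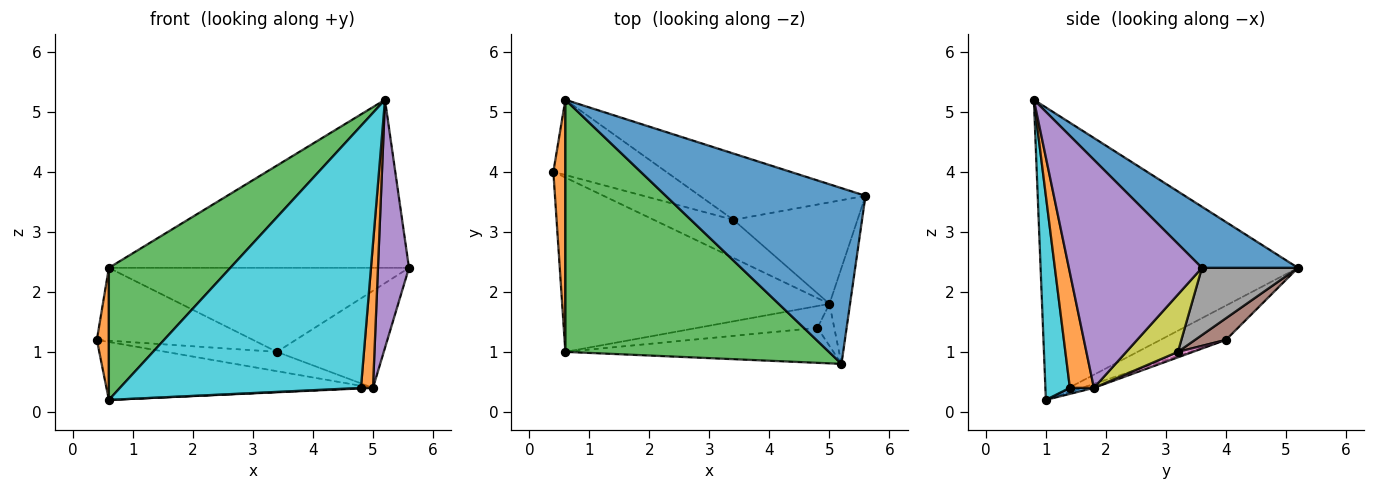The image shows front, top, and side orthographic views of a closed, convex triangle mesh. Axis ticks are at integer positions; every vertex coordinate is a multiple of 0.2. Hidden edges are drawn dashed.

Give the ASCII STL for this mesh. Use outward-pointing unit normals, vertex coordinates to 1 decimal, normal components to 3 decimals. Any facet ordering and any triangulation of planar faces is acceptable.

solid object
 facet normal 0.216 0.675 0.706
  outer loop
   vertex 0.6 5.2 2.4
   vertex 5.2 0.8 5.2
   vertex 5.6 3.6 2.4
  endloop
 endfacet
 facet normal -0.930 -0.171 0.326
  outer loop
   vertex 0.6 5.2 2.4
   vertex 0.4 4.0 1.2
   vertex 0.6 1.0 0.2
  endloop
 endfacet
 facet normal -0.701 -0.331 0.632
  outer loop
   vertex 0.6 5.2 2.4
   vertex 0.6 1.0 0.2
   vertex 5.2 0.8 5.2
  endloop
 endfacet
 facet normal -0.014 0.315 -0.949
  outer loop
   vertex 5.0 1.8 0.4
   vertex 0.6 1.0 0.2
   vertex 0.4 4.0 1.2
  endloop
 endfacet
 facet normal 0.970 -0.226 -0.088
  outer loop
   vertex 5.0 1.8 0.4
   vertex 5.6 3.6 2.4
   vertex 5.2 0.8 5.2
  endloop
 endfacet
 facet normal 0.136 0.689 -0.712
  outer loop
   vertex 3.4 3.2 1.0
   vertex 0.4 4.0 1.2
   vertex 0.6 5.2 2.4
  endloop
 endfacet
 facet normal 0.061 0.451 -0.890
  outer loop
   vertex 3.4 3.2 1.0
   vertex 5.0 1.8 0.4
   vertex 0.4 4.0 1.2
  endloop
 endfacet
 facet normal 0.244 0.762 -0.601
  outer loop
   vertex 3.4 3.2 1.0
   vertex 0.6 5.2 2.4
   vertex 5.6 3.6 2.4
  endloop
 endfacet
 facet normal 0.317 0.656 -0.685
  outer loop
   vertex 3.4 3.2 1.0
   vertex 5.6 3.6 2.4
   vertex 5.0 1.8 0.4
  endloop
 endfacet
 facet normal 0.100 -0.986 -0.132
  outer loop
   vertex 4.8 1.4 0.4
   vertex 5.2 0.8 5.2
   vertex 0.6 1.0 0.2
  endloop
 endfacet
 facet normal 0.050 -0.025 -0.998
  outer loop
   vertex 4.8 1.4 0.4
   vertex 0.6 1.0 0.2
   vertex 5.0 1.8 0.4
  endloop
 endfacet
 facet normal 0.887 -0.443 -0.129
  outer loop
   vertex 4.8 1.4 0.4
   vertex 5.0 1.8 0.4
   vertex 5.2 0.8 5.2
  endloop
 endfacet
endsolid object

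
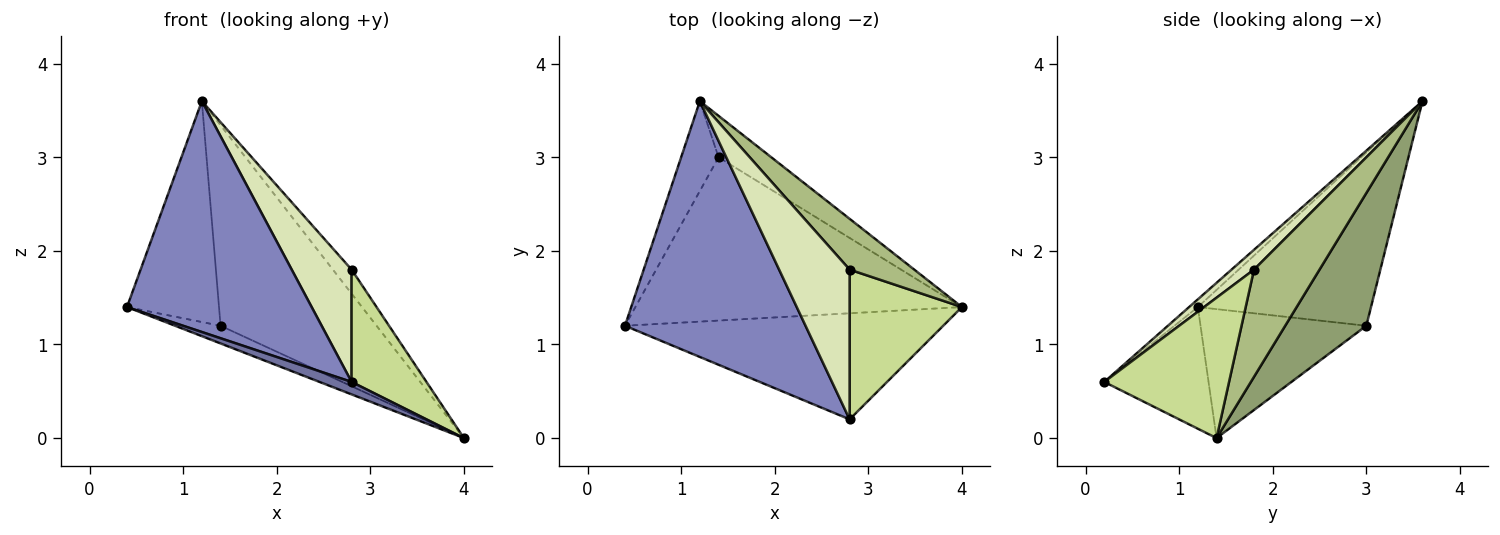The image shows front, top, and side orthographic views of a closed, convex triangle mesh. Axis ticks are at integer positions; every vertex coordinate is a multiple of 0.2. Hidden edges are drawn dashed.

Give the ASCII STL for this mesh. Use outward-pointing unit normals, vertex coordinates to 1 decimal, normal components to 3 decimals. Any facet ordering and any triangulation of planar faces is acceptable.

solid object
 facet normal -0.355 -0.109 -0.928
  outer loop
   vertex 2.8 0.2 0.6
   vertex 0.4 1.2 1.4
   vertex 4.0 1.4 0.0
  endloop
 endfacet
 facet normal -0.032 -0.670 0.742
  outer loop
   vertex 2.8 0.2 0.6
   vertex 1.2 3.6 3.6
   vertex 0.4 1.2 1.4
  endloop
 endfacet
 facet normal -0.365 0.100 -0.925
  outer loop
   vertex 1.4 3.0 1.2
   vertex 4.0 1.4 0.0
   vertex 0.4 1.2 1.4
  endloop
 endfacet
 facet normal -0.867 0.461 -0.188
  outer loop
   vertex 1.4 3.0 1.2
   vertex 0.4 1.2 1.4
   vertex 1.2 3.6 3.6
  endloop
 endfacet
 facet normal 0.454 0.873 -0.180
  outer loop
   vertex 1.4 3.0 1.2
   vertex 1.2 3.6 3.6
   vertex 4.0 1.4 0.0
  endloop
 endfacet
 facet normal 0.832 0.238 0.502
  outer loop
   vertex 2.8 1.8 1.8
   vertex 4.0 1.4 0.0
   vertex 1.2 3.6 3.6
  endloop
 endfacet
 facet normal 0.707 -0.424 0.566
  outer loop
   vertex 2.8 1.8 1.8
   vertex 2.8 0.2 0.6
   vertex 4.0 1.4 0.0
  endloop
 endfacet
 facet normal 0.220 -0.585 0.780
  outer loop
   vertex 2.8 1.8 1.8
   vertex 1.2 3.6 3.6
   vertex 2.8 0.2 0.6
  endloop
 endfacet
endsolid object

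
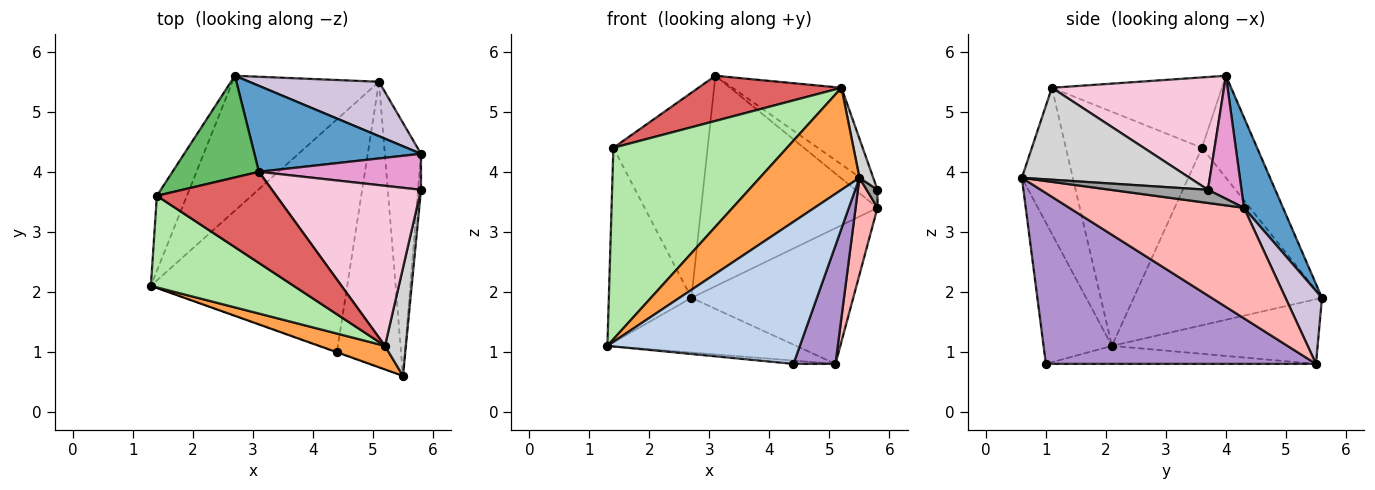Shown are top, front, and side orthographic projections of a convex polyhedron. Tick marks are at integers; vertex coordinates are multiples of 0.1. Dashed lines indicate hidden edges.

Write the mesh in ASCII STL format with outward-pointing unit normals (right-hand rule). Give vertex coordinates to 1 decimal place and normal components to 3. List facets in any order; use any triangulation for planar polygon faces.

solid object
 facet normal 0.201 0.907 0.370
  outer loop
   vertex 2.7 5.6 1.9
   vertex 3.1 4.0 5.6
   vertex 5.8 4.3 3.4
  endloop
 endfacet
 facet normal -0.335 -0.942 -0.003
  outer loop
   vertex 4.4 1.0 0.8
   vertex 5.5 0.6 3.9
   vertex 1.3 2.1 1.1
  endloop
 endfacet
 facet normal -0.446 -0.872 0.202
  outer loop
   vertex 5.2 1.1 5.4
   vertex 1.3 2.1 1.1
   vertex 5.5 0.6 3.9
  endloop
 endfacet
 facet normal -0.905 0.397 -0.153
  outer loop
   vertex 1.4 3.6 4.4
   vertex 2.7 5.6 1.9
   vertex 1.3 2.1 1.1
  endloop
 endfacet
 facet normal -0.464 0.794 0.393
  outer loop
   vertex 1.4 3.6 4.4
   vertex 3.1 4.0 5.6
   vertex 2.7 5.6 1.9
  endloop
 endfacet
 facet normal -0.577 -0.737 0.352
  outer loop
   vertex 1.4 3.6 4.4
   vertex 1.3 2.1 1.1
   vertex 5.2 1.1 5.4
  endloop
 endfacet
 facet normal -0.467 -0.393 0.792
  outer loop
   vertex 1.4 3.6 4.4
   vertex 5.2 1.1 5.4
   vertex 3.1 4.0 5.6
  endloop
 endfacet
 facet normal 0.944 -0.118 -0.309
  outer loop
   vertex 5.1 5.5 0.8
   vertex 5.8 4.3 3.4
   vertex 5.5 0.6 3.9
  endloop
 endfacet
 facet normal 0.927 -0.144 -0.347
  outer loop
   vertex 5.1 5.5 0.8
   vertex 5.5 0.6 3.9
   vertex 4.4 1.0 0.8
  endloop
 endfacet
 facet normal 0.205 0.909 0.364
  outer loop
   vertex 5.1 5.5 0.8
   vertex 2.7 5.6 1.9
   vertex 5.8 4.3 3.4
  endloop
 endfacet
 facet normal -0.379 0.348 -0.858
  outer loop
   vertex 5.1 5.5 0.8
   vertex 1.3 2.1 1.1
   vertex 2.7 5.6 1.9
  endloop
 endfacet
 facet normal -0.091 0.014 -0.996
  outer loop
   vertex 5.1 5.5 0.8
   vertex 4.4 1.0 0.8
   vertex 1.3 2.1 1.1
  endloop
 endfacet
 facet normal 0.562 0.370 0.740
  outer loop
   vertex 5.8 3.7 3.7
   vertex 5.8 4.3 3.4
   vertex 3.1 4.0 5.6
  endloop
 endfacet
 facet normal 0.564 0.357 0.745
  outer loop
   vertex 5.8 3.7 3.7
   vertex 3.1 4.0 5.6
   vertex 5.2 1.1 5.4
  endloop
 endfacet
 facet normal 0.970 -0.108 -0.216
  outer loop
   vertex 5.8 3.7 3.7
   vertex 5.5 0.6 3.9
   vertex 5.8 4.3 3.4
  endloop
 endfacet
 facet normal 0.972 -0.080 0.221
  outer loop
   vertex 5.8 3.7 3.7
   vertex 5.2 1.1 5.4
   vertex 5.5 0.6 3.9
  endloop
 endfacet
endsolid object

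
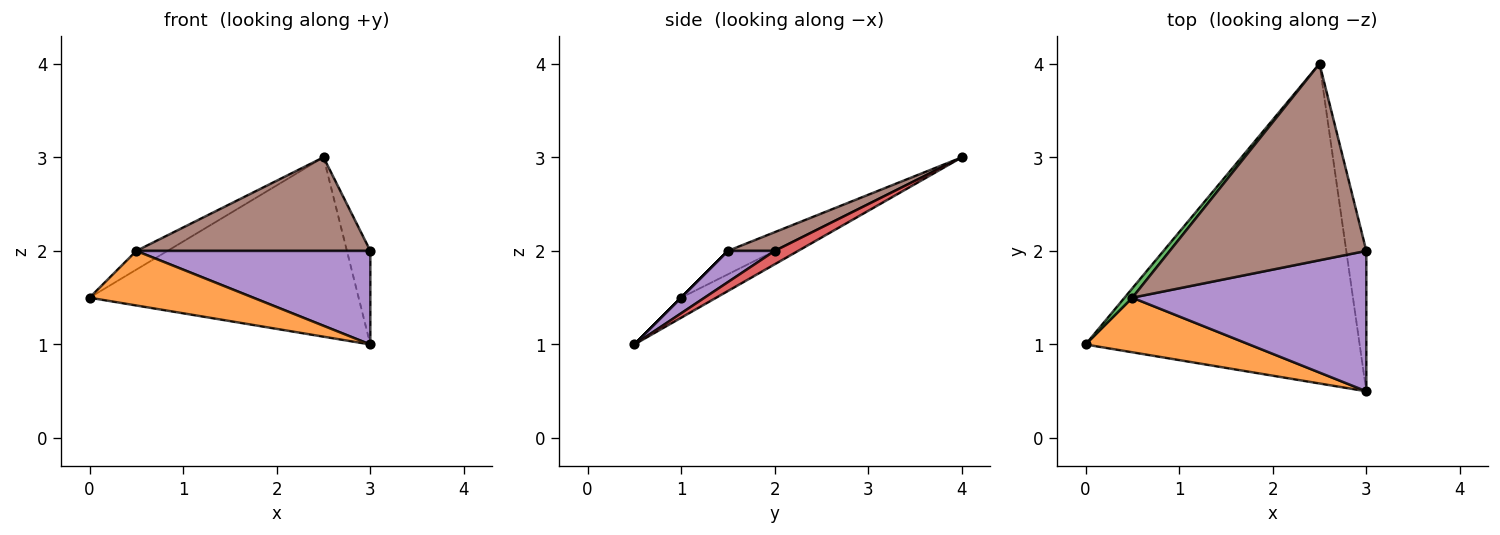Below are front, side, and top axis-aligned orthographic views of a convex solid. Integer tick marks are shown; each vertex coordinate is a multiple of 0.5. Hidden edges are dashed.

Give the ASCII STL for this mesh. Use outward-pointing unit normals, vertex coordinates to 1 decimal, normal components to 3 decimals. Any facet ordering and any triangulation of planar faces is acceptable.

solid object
 facet normal -0.064 0.488 -0.870
  outer loop
   vertex 2.5 4.0 3.0
   vertex 3.0 0.5 1.0
   vertex 0.0 1.0 1.5
  endloop
 endfacet
 facet normal 0.000 -0.707 0.707
  outer loop
   vertex 0.5 1.5 2.0
   vertex 0.0 1.0 1.5
   vertex 3.0 0.5 1.0
  endloop
 endfacet
 facet normal -0.802 0.535 0.267
  outer loop
   vertex 0.5 1.5 2.0
   vertex 2.5 4.0 3.0
   vertex 0.0 1.0 1.5
  endloop
 endfacet
 facet normal 0.485 0.485 -0.728
  outer loop
   vertex 3.0 2.0 2.0
   vertex 3.0 0.5 1.0
   vertex 2.5 4.0 3.0
  endloop
 endfacet
 facet normal 0.110 -0.551 0.827
  outer loop
   vertex 3.0 2.0 2.0
   vertex 0.5 1.5 2.0
   vertex 3.0 0.5 1.0
  endloop
 endfacet
 facet normal 0.086 -0.428 0.900
  outer loop
   vertex 3.0 2.0 2.0
   vertex 2.5 4.0 3.0
   vertex 0.5 1.5 2.0
  endloop
 endfacet
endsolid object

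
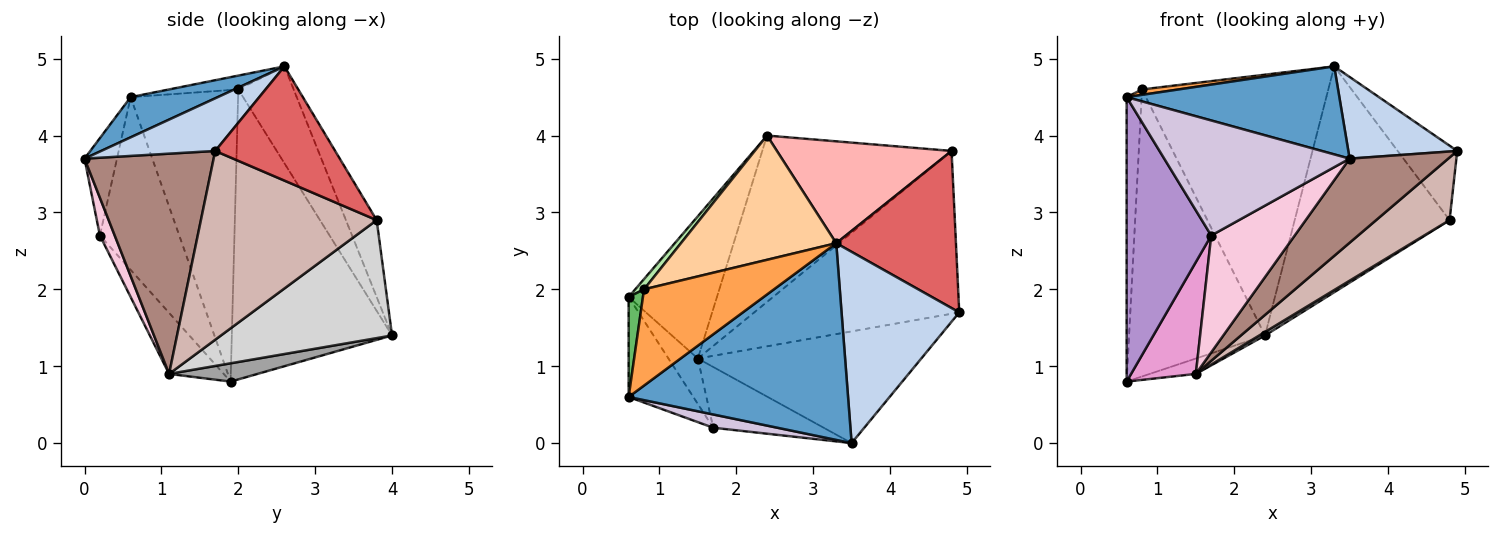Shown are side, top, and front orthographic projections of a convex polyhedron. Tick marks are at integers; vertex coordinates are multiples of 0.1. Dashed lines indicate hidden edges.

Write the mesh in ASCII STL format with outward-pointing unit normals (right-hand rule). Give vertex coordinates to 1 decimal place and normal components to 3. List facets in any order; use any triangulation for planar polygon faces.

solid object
 facet normal 0.165 -0.403 0.900
  outer loop
   vertex 3.5 0.0 3.7
   vertex 3.3 2.6 4.9
   vertex 0.6 0.6 4.5
  endloop
 endfacet
 facet normal 0.380 -0.363 0.850
  outer loop
   vertex 3.5 0.0 3.7
   vertex 4.9 1.7 3.8
   vertex 3.3 2.6 4.9
  endloop
 endfacet
 facet normal -0.106 -0.056 0.993
  outer loop
   vertex 0.8 2.0 4.6
   vertex 0.6 0.6 4.5
   vertex 3.3 2.6 4.9
  endloop
 endfacet
 facet normal -0.259 0.872 0.415
  outer loop
   vertex 0.8 2.0 4.6
   vertex 3.3 2.6 4.9
   vertex 2.4 4.0 1.4
  endloop
 endfacet
 facet normal -0.989 0.138 0.048
  outer loop
   vertex 0.8 2.0 4.6
   vertex 0.6 1.9 0.8
   vertex 0.6 0.6 4.5
  endloop
 endfacet
 facet normal -0.762 0.647 0.023
  outer loop
   vertex 0.8 2.0 4.6
   vertex 2.4 4.0 1.4
   vertex 0.6 1.9 0.8
  endloop
 endfacet
 facet normal 0.653 0.324 0.684
  outer loop
   vertex 4.8 3.8 2.9
   vertex 3.3 2.6 4.9
   vertex 4.9 1.7 3.8
  endloop
 endfacet
 facet normal -0.178 0.897 0.405
  outer loop
   vertex 4.8 3.8 2.9
   vertex 2.4 4.0 1.4
   vertex 3.3 2.6 4.9
  endloop
 endfacet
 facet normal -0.663 -0.706 -0.248
  outer loop
   vertex 1.7 0.2 2.7
   vertex 0.6 0.6 4.5
   vertex 0.6 1.9 0.8
  endloop
 endfacet
 facet normal -0.171 -0.979 0.113
  outer loop
   vertex 1.7 0.2 2.7
   vertex 3.5 0.0 3.7
   vertex 0.6 0.6 4.5
  endloop
 endfacet
 facet normal 0.619 -0.473 -0.628
  outer loop
   vertex 1.5 1.1 0.9
   vertex 4.9 1.7 3.8
   vertex 3.5 0.0 3.7
  endloop
 endfacet
 facet normal 0.652 -0.272 -0.708
  outer loop
   vertex 1.5 1.1 0.9
   vertex 4.8 3.8 2.9
   vertex 4.9 1.7 3.8
  endloop
 endfacet
 facet normal -0.616 -0.730 -0.297
  outer loop
   vertex 1.5 1.1 0.9
   vertex 1.7 0.2 2.7
   vertex 0.6 1.9 0.8
  endloop
 endfacet
 facet normal 0.156 -0.876 -0.456
  outer loop
   vertex 1.5 1.1 0.9
   vertex 3.5 0.0 3.7
   vertex 1.7 0.2 2.7
  endloop
 endfacet
 facet normal 0.202 0.105 -0.974
  outer loop
   vertex 1.5 1.1 0.9
   vertex 0.6 1.9 0.8
   vertex 2.4 4.0 1.4
  endloop
 endfacet
 facet normal 0.529 -0.018 -0.849
  outer loop
   vertex 1.5 1.1 0.9
   vertex 2.4 4.0 1.4
   vertex 4.8 3.8 2.9
  endloop
 endfacet
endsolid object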